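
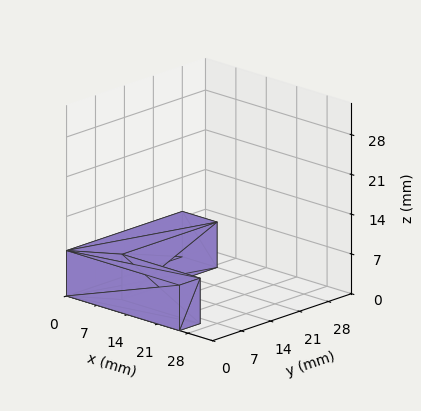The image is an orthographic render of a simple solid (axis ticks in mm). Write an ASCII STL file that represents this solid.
Reading the render: the shape is an L-shaped prism: outer 26 × 28 mm, arm thicknesses ≈ 5 mm (horizontal) and 8 mm (vertical), extruded 8 mm in z (dimensions read to the nearest mm from the axis ticks). For the STL, each face is triangulated and given an outward normal.

solid part
  facet normal 0.0000 0.0000 -1.0000
    outer loop
      vertex 26.00 5.00 0.00
      vertex 26.00 0.00 0.00
      vertex 0.00 0.00 0.00
    endloop
  endfacet
  facet normal 0.0000 0.0000 -1.0000
    outer loop
      vertex 8.00 5.00 0.00
      vertex 26.00 5.00 0.00
      vertex 0.00 0.00 0.00
    endloop
  endfacet
  facet normal 0.0000 0.0000 -1.0000
    outer loop
      vertex 8.00 28.00 0.00
      vertex 8.00 5.00 0.00
      vertex 0.00 0.00 0.00
    endloop
  endfacet
  facet normal 0.0000 0.0000 -1.0000
    outer loop
      vertex 0.00 28.00 0.00
      vertex 8.00 28.00 0.00
      vertex 0.00 0.00 0.00
    endloop
  endfacet
  facet normal 0.0000 0.0000 1.0000
    outer loop
      vertex 0.00 0.00 8.00
      vertex 26.00 0.00 8.00
      vertex 26.00 5.00 8.00
    endloop
  endfacet
  facet normal 0.0000 0.0000 1.0000
    outer loop
      vertex 0.00 0.00 8.00
      vertex 26.00 5.00 8.00
      vertex 8.00 5.00 8.00
    endloop
  endfacet
  facet normal 0.0000 0.0000 1.0000
    outer loop
      vertex 0.00 0.00 8.00
      vertex 8.00 5.00 8.00
      vertex 8.00 28.00 8.00
    endloop
  endfacet
  facet normal 0.0000 0.0000 1.0000
    outer loop
      vertex 0.00 0.00 8.00
      vertex 8.00 28.00 8.00
      vertex 0.00 28.00 8.00
    endloop
  endfacet
  facet normal 0.0000 -1.0000 0.0000
    outer loop
      vertex 0.00 0.00 0.00
      vertex 26.00 0.00 0.00
      vertex 26.00 0.00 8.00
    endloop
  endfacet
  facet normal 0.0000 -1.0000 0.0000
    outer loop
      vertex 0.00 0.00 0.00
      vertex 26.00 0.00 8.00
      vertex 0.00 0.00 8.00
    endloop
  endfacet
  facet normal 1.0000 0.0000 0.0000
    outer loop
      vertex 26.00 0.00 0.00
      vertex 26.00 5.00 0.00
      vertex 26.00 5.00 8.00
    endloop
  endfacet
  facet normal 1.0000 0.0000 0.0000
    outer loop
      vertex 26.00 0.00 0.00
      vertex 26.00 5.00 8.00
      vertex 26.00 0.00 8.00
    endloop
  endfacet
  facet normal 0.0000 1.0000 0.0000
    outer loop
      vertex 26.00 5.00 0.00
      vertex 8.00 5.00 0.00
      vertex 8.00 5.00 8.00
    endloop
  endfacet
  facet normal 0.0000 1.0000 0.0000
    outer loop
      vertex 26.00 5.00 0.00
      vertex 8.00 5.00 8.00
      vertex 26.00 5.00 8.00
    endloop
  endfacet
  facet normal 1.0000 0.0000 0.0000
    outer loop
      vertex 8.00 5.00 0.00
      vertex 8.00 28.00 0.00
      vertex 8.00 28.00 8.00
    endloop
  endfacet
  facet normal 1.0000 0.0000 0.0000
    outer loop
      vertex 8.00 5.00 0.00
      vertex 8.00 28.00 8.00
      vertex 8.00 5.00 8.00
    endloop
  endfacet
  facet normal 0.0000 1.0000 0.0000
    outer loop
      vertex 8.00 28.00 0.00
      vertex 0.00 28.00 0.00
      vertex 0.00 28.00 8.00
    endloop
  endfacet
  facet normal 0.0000 1.0000 0.0000
    outer loop
      vertex 8.00 28.00 0.00
      vertex 0.00 28.00 8.00
      vertex 8.00 28.00 8.00
    endloop
  endfacet
  facet normal -1.0000 0.0000 0.0000
    outer loop
      vertex 0.00 28.00 0.00
      vertex 0.00 0.00 0.00
      vertex 0.00 0.00 8.00
    endloop
  endfacet
  facet normal -1.0000 0.0000 0.0000
    outer loop
      vertex 0.00 28.00 0.00
      vertex 0.00 0.00 8.00
      vertex 0.00 28.00 8.00
    endloop
  endfacet
endsolid part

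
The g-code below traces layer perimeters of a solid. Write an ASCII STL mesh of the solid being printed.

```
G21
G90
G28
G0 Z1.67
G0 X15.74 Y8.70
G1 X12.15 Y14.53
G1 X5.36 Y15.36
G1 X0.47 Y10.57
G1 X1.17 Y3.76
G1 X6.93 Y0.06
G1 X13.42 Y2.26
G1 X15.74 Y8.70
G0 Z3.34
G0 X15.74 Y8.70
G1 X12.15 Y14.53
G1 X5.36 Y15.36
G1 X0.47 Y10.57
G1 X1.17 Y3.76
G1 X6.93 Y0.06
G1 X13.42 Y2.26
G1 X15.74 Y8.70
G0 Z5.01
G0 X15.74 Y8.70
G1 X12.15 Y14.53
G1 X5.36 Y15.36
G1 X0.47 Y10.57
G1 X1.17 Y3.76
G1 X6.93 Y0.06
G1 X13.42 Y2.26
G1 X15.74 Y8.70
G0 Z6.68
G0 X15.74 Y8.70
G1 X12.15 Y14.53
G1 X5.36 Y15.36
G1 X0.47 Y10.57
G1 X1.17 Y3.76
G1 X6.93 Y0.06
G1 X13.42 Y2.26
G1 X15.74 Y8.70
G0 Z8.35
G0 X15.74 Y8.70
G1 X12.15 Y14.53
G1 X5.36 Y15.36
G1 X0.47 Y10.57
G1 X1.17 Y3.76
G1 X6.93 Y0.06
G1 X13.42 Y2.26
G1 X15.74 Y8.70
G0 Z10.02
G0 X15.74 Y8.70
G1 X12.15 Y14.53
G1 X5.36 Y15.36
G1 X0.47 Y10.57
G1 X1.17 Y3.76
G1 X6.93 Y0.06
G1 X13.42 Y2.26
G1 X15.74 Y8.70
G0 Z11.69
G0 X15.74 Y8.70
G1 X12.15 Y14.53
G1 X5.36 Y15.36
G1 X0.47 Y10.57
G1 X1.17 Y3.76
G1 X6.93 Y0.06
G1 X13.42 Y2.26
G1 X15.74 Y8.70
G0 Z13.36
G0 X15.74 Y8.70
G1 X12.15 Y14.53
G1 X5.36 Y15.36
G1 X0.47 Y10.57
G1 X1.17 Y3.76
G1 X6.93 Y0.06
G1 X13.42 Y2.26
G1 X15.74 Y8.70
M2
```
solid part
  facet normal 0.0000 0.0000 -1.0000
    outer loop
      vertex 5.36 15.36 0.00
      vertex 12.15 14.53 0.00
      vertex 15.74 8.70 0.00
    endloop
  endfacet
  facet normal 0.0000 0.0000 -1.0000
    outer loop
      vertex 0.47 10.57 0.00
      vertex 5.36 15.36 0.00
      vertex 15.74 8.70 0.00
    endloop
  endfacet
  facet normal 0.0000 0.0000 -1.0000
    outer loop
      vertex 1.17 3.76 0.00
      vertex 0.47 10.57 0.00
      vertex 15.74 8.70 0.00
    endloop
  endfacet
  facet normal 0.0000 0.0000 -1.0000
    outer loop
      vertex 6.93 0.06 0.00
      vertex 1.17 3.76 0.00
      vertex 15.74 8.70 0.00
    endloop
  endfacet
  facet normal 0.0000 0.0000 -1.0000
    outer loop
      vertex 13.42 2.26 0.00
      vertex 6.93 0.06 0.00
      vertex 15.74 8.70 0.00
    endloop
  endfacet
  facet normal 0.0000 0.0000 1.0000
    outer loop
      vertex 15.74 8.70 13.36
      vertex 12.15 14.53 13.36
      vertex 5.36 15.36 13.36
    endloop
  endfacet
  facet normal 0.0000 0.0000 1.0000
    outer loop
      vertex 15.74 8.70 13.36
      vertex 5.36 15.36 13.36
      vertex 0.47 10.57 13.36
    endloop
  endfacet
  facet normal 0.0000 0.0000 1.0000
    outer loop
      vertex 15.74 8.70 13.36
      vertex 0.47 10.57 13.36
      vertex 1.17 3.76 13.36
    endloop
  endfacet
  facet normal 0.0000 0.0000 1.0000
    outer loop
      vertex 15.74 8.70 13.36
      vertex 1.17 3.76 13.36
      vertex 6.93 0.06 13.36
    endloop
  endfacet
  facet normal 0.0000 0.0000 1.0000
    outer loop
      vertex 15.74 8.70 13.36
      vertex 6.93 0.06 13.36
      vertex 13.42 2.26 13.36
    endloop
  endfacet
  facet normal 0.8515 0.5243 0.0000
    outer loop
      vertex 15.74 8.70 0.00
      vertex 12.15 14.53 0.00
      vertex 12.15 14.53 13.36
    endloop
  endfacet
  facet normal 0.8515 0.5243 0.0000
    outer loop
      vertex 15.74 8.70 0.00
      vertex 12.15 14.53 13.36
      vertex 15.74 8.70 13.36
    endloop
  endfacet
  facet normal 0.1213 0.9926 0.0000
    outer loop
      vertex 12.15 14.53 0.00
      vertex 5.36 15.36 0.00
      vertex 5.36 15.36 13.36
    endloop
  endfacet
  facet normal 0.1213 0.9926 0.0000
    outer loop
      vertex 12.15 14.53 0.00
      vertex 5.36 15.36 13.36
      vertex 12.15 14.53 13.36
    endloop
  endfacet
  facet normal -0.6998 0.7144 0.0000
    outer loop
      vertex 5.36 15.36 0.00
      vertex 0.47 10.57 0.00
      vertex 0.47 10.57 13.36
    endloop
  endfacet
  facet normal -0.6998 0.7144 0.0000
    outer loop
      vertex 5.36 15.36 0.00
      vertex 0.47 10.57 13.36
      vertex 5.36 15.36 13.36
    endloop
  endfacet
  facet normal -0.9948 -0.1023 0.0000
    outer loop
      vertex 0.47 10.57 0.00
      vertex 1.17 3.76 0.00
      vertex 1.17 3.76 13.36
    endloop
  endfacet
  facet normal -0.9948 -0.1023 0.0000
    outer loop
      vertex 0.47 10.57 0.00
      vertex 1.17 3.76 13.36
      vertex 0.47 10.57 13.36
    endloop
  endfacet
  facet normal -0.5405 -0.8414 0.0000
    outer loop
      vertex 1.17 3.76 0.00
      vertex 6.93 0.06 0.00
      vertex 6.93 0.06 13.36
    endloop
  endfacet
  facet normal -0.5405 -0.8414 0.0000
    outer loop
      vertex 1.17 3.76 0.00
      vertex 6.93 0.06 13.36
      vertex 1.17 3.76 13.36
    endloop
  endfacet
  facet normal 0.3210 -0.9471 0.0000
    outer loop
      vertex 6.93 0.06 0.00
      vertex 13.42 2.26 0.00
      vertex 13.42 2.26 13.36
    endloop
  endfacet
  facet normal 0.3210 -0.9471 0.0000
    outer loop
      vertex 6.93 0.06 0.00
      vertex 13.42 2.26 13.36
      vertex 6.93 0.06 13.36
    endloop
  endfacet
  facet normal 0.9408 -0.3389 0.0000
    outer loop
      vertex 13.42 2.26 0.00
      vertex 15.74 8.70 0.00
      vertex 15.74 8.70 13.36
    endloop
  endfacet
  facet normal 0.9408 -0.3389 0.0000
    outer loop
      vertex 13.42 2.26 0.00
      vertex 15.74 8.70 13.36
      vertex 13.42 2.26 13.36
    endloop
  endfacet
endsolid part

The G0 Z moves step by Δz≈1.67 mm. Every layer's G1 loop is the same polygon, so the solid is a straight extrusion of it from z=0 to z≈13.4. Closing with flat bottom and top caps and triangulating gives 24 facets — a regular 7-sided prism (a cylinder approximated with 7 flat sides), circumscribed radius ≈ 7.89 mm, height ≈ 13.4 mm.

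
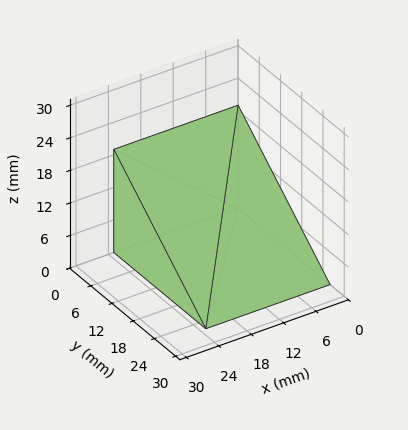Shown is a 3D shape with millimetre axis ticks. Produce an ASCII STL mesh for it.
Reading the render: the shape is a wedge (ramp): 23 × 26 mm base, rising to 19 mm along the y=0 edge and sloping linearly to z=0 at y=26 (dimensions read to the nearest mm from the axis ticks). For the STL, each face is triangulated and given an outward normal.

solid part
  facet normal 0.0000 0.0000 -1.0000
    outer loop
      vertex 23.00 26.00 0.00
      vertex 23.00 0.00 0.00
      vertex 0.00 0.00 0.00
    endloop
  endfacet
  facet normal 0.0000 0.0000 -1.0000
    outer loop
      vertex 0.00 26.00 0.00
      vertex 23.00 26.00 0.00
      vertex 0.00 0.00 0.00
    endloop
  endfacet
  facet normal 0.0000 -1.0000 0.0000
    outer loop
      vertex 0.00 0.00 0.00
      vertex 23.00 0.00 0.00
      vertex 23.00 0.00 19.00
    endloop
  endfacet
  facet normal 0.0000 -1.0000 0.0000
    outer loop
      vertex 0.00 0.00 0.00
      vertex 23.00 0.00 19.00
      vertex 0.00 0.00 19.00
    endloop
  endfacet
  facet normal 0.0000 0.5900 0.8074
    outer loop
      vertex 0.00 0.00 19.00
      vertex 23.00 0.00 19.00
      vertex 23.00 26.00 0.00
    endloop
  endfacet
  facet normal 0.0000 0.5900 0.8074
    outer loop
      vertex 0.00 0.00 19.00
      vertex 23.00 26.00 0.00
      vertex 0.00 26.00 0.00
    endloop
  endfacet
  facet normal -1.0000 0.0000 0.0000
    outer loop
      vertex 0.00 0.00 19.00
      vertex 0.00 26.00 0.00
      vertex 0.00 0.00 0.00
    endloop
  endfacet
  facet normal 1.0000 0.0000 0.0000
    outer loop
      vertex 23.00 0.00 0.00
      vertex 23.00 26.00 0.00
      vertex 23.00 0.00 19.00
    endloop
  endfacet
endsolid part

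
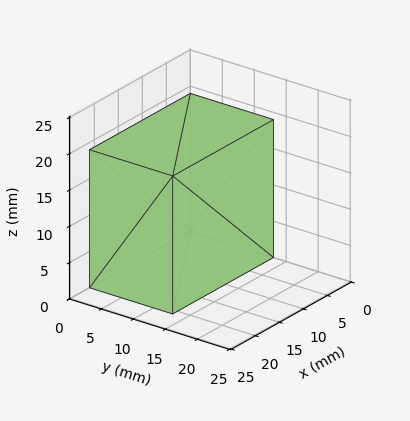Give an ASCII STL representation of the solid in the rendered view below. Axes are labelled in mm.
Reading the render: the shape is a rectangular box, roughly 21 × 13 mm footprint and 19 mm tall (dimensions read to the nearest mm from the axis ticks). For the STL, each face is triangulated and given an outward normal.

solid part
  facet normal 0.0000 0.0000 -1.0000
    outer loop
      vertex 21.000 13.000 0.000
      vertex 21.000 0.000 0.000
      vertex 0.000 0.000 0.000
    endloop
  endfacet
  facet normal 0.0000 0.0000 -1.0000
    outer loop
      vertex 0.000 13.000 0.000
      vertex 21.000 13.000 0.000
      vertex 0.000 0.000 0.000
    endloop
  endfacet
  facet normal 0.0000 0.0000 1.0000
    outer loop
      vertex 0.000 0.000 19.000
      vertex 21.000 0.000 19.000
      vertex 21.000 13.000 19.000
    endloop
  endfacet
  facet normal 0.0000 0.0000 1.0000
    outer loop
      vertex 0.000 0.000 19.000
      vertex 21.000 13.000 19.000
      vertex 0.000 13.000 19.000
    endloop
  endfacet
  facet normal 0.0000 -1.0000 0.0000
    outer loop
      vertex 0.000 0.000 0.000
      vertex 21.000 0.000 0.000
      vertex 21.000 0.000 19.000
    endloop
  endfacet
  facet normal 0.0000 -1.0000 0.0000
    outer loop
      vertex 0.000 0.000 0.000
      vertex 21.000 0.000 19.000
      vertex 0.000 0.000 19.000
    endloop
  endfacet
  facet normal 0.0000 1.0000 0.0000
    outer loop
      vertex 21.000 13.000 19.000
      vertex 21.000 13.000 0.000
      vertex 0.000 13.000 0.000
    endloop
  endfacet
  facet normal 0.0000 1.0000 0.0000
    outer loop
      vertex 0.000 13.000 19.000
      vertex 21.000 13.000 19.000
      vertex 0.000 13.000 0.000
    endloop
  endfacet
  facet normal -1.0000 0.0000 0.0000
    outer loop
      vertex 0.000 13.000 19.000
      vertex 0.000 13.000 0.000
      vertex 0.000 0.000 0.000
    endloop
  endfacet
  facet normal -1.0000 0.0000 0.0000
    outer loop
      vertex 0.000 0.000 19.000
      vertex 0.000 13.000 19.000
      vertex 0.000 0.000 0.000
    endloop
  endfacet
  facet normal 1.0000 0.0000 0.0000
    outer loop
      vertex 21.000 0.000 0.000
      vertex 21.000 13.000 0.000
      vertex 21.000 13.000 19.000
    endloop
  endfacet
  facet normal 1.0000 0.0000 0.0000
    outer loop
      vertex 21.000 0.000 0.000
      vertex 21.000 13.000 19.000
      vertex 21.000 0.000 19.000
    endloop
  endfacet
endsolid part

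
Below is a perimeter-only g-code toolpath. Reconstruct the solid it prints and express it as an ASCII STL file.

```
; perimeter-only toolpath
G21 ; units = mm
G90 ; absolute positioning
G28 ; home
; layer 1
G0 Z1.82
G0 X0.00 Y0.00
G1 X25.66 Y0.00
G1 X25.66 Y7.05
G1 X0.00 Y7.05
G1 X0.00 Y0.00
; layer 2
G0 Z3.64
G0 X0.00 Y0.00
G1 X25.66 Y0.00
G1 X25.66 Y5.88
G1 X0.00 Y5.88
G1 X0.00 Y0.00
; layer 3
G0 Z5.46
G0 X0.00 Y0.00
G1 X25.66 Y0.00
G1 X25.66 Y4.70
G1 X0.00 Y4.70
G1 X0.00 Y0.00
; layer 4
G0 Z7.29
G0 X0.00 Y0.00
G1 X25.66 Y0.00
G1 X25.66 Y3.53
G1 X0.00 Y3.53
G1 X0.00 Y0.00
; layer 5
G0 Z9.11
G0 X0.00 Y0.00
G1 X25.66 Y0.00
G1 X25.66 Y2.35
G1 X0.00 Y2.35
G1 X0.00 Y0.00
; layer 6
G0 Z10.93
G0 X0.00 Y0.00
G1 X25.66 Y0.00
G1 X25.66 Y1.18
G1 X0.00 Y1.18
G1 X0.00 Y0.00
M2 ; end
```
solid part
  facet normal 0.0000 0.0000 -1.0000
    outer loop
      vertex 25.66 8.23 0.00
      vertex 25.66 0.00 0.00
      vertex 0.00 0.00 0.00
    endloop
  endfacet
  facet normal 0.0000 0.0000 -1.0000
    outer loop
      vertex 0.00 8.23 0.00
      vertex 25.66 8.23 0.00
      vertex 0.00 0.00 0.00
    endloop
  endfacet
  facet normal 0.0000 -1.0000 0.0000
    outer loop
      vertex 0.00 0.00 0.00
      vertex 25.66 0.00 0.00
      vertex 25.66 0.00 12.75
    endloop
  endfacet
  facet normal 0.0000 -1.0000 0.0000
    outer loop
      vertex 0.00 0.00 0.00
      vertex 25.66 0.00 12.75
      vertex 0.00 0.00 12.75
    endloop
  endfacet
  facet normal 0.0000 0.8402 0.5423
    outer loop
      vertex 0.00 0.00 12.75
      vertex 25.66 0.00 12.75
      vertex 25.66 8.23 0.00
    endloop
  endfacet
  facet normal 0.0000 0.8402 0.5423
    outer loop
      vertex 0.00 0.00 12.75
      vertex 25.66 8.23 0.00
      vertex 0.00 8.23 0.00
    endloop
  endfacet
  facet normal -1.0000 0.0000 0.0000
    outer loop
      vertex 0.00 0.00 12.75
      vertex 0.00 8.23 0.00
      vertex 0.00 0.00 0.00
    endloop
  endfacet
  facet normal 1.0000 0.0000 0.0000
    outer loop
      vertex 25.66 0.00 0.00
      vertex 25.66 8.23 0.00
      vertex 25.66 0.00 12.75
    endloop
  endfacet
endsolid part

The G0 Z moves step by Δz≈1.82 mm. The G1 loops shrink linearly with z, so the solid tapers from its base footprint up to z≈12.8. Closing with a flat bottom cap and the tapered top and triangulating gives 8 facets — a wedge (ramp): 25.7 × 8.23 mm base, rising to 12.8 mm along the y=0 edge and sloping linearly to z=0 at y=8.23.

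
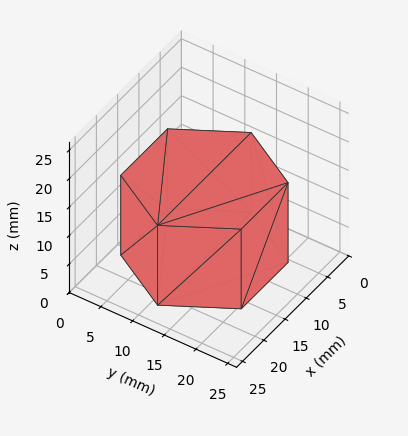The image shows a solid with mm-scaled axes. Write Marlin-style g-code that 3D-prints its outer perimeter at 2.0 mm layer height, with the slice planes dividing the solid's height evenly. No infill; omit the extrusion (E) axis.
Reading the render: the shape is a regular 6-sided prism (a cylinder approximated with 6 flat sides), circumscribed radius ≈ 11 mm, height ≈ 14 mm (dimensions read to the nearest mm from the axis ticks). For the g-code, the solid's height is divided into equal slices at the stated Δz and each level perimeter traced with G1 moves after a G0 lift.

; perimeter-only toolpath
G21 ; units = mm
G90 ; absolute positioning
G28 ; home
; layer 1
G0 Z2.0
G0 X22.0 Y11.0
G1 X16.5 Y20.5
G1 X5.5 Y20.5
G1 X0.0 Y11.0
G1 X5.5 Y1.5
G1 X16.5 Y1.5
G1 X22.0 Y11.0
; layer 2
G0 Z4.0
G0 X22.0 Y11.0
G1 X16.5 Y20.5
G1 X5.5 Y20.5
G1 X0.0 Y11.0
G1 X5.5 Y1.5
G1 X16.5 Y1.5
G1 X22.0 Y11.0
; layer 3
G0 Z6.0
G0 X22.0 Y11.0
G1 X16.5 Y20.5
G1 X5.5 Y20.5
G1 X0.0 Y11.0
G1 X5.5 Y1.5
G1 X16.5 Y1.5
G1 X22.0 Y11.0
; layer 4
G0 Z8.0
G0 X22.0 Y11.0
G1 X16.5 Y20.5
G1 X5.5 Y20.5
G1 X0.0 Y11.0
G1 X5.5 Y1.5
G1 X16.5 Y1.5
G1 X22.0 Y11.0
; layer 5
G0 Z10.0
G0 X22.0 Y11.0
G1 X16.5 Y20.5
G1 X5.5 Y20.5
G1 X0.0 Y11.0
G1 X5.5 Y1.5
G1 X16.5 Y1.5
G1 X22.0 Y11.0
; layer 6
G0 Z12.0
G0 X22.0 Y11.0
G1 X16.5 Y20.5
G1 X5.5 Y20.5
G1 X0.0 Y11.0
G1 X5.5 Y1.5
G1 X16.5 Y1.5
G1 X22.0 Y11.0
; layer 7
G0 Z14.0
G0 X22.0 Y11.0
G1 X16.5 Y20.5
G1 X5.5 Y20.5
G1 X0.0 Y11.0
G1 X5.5 Y1.5
G1 X16.5 Y1.5
G1 X22.0 Y11.0
M2 ; end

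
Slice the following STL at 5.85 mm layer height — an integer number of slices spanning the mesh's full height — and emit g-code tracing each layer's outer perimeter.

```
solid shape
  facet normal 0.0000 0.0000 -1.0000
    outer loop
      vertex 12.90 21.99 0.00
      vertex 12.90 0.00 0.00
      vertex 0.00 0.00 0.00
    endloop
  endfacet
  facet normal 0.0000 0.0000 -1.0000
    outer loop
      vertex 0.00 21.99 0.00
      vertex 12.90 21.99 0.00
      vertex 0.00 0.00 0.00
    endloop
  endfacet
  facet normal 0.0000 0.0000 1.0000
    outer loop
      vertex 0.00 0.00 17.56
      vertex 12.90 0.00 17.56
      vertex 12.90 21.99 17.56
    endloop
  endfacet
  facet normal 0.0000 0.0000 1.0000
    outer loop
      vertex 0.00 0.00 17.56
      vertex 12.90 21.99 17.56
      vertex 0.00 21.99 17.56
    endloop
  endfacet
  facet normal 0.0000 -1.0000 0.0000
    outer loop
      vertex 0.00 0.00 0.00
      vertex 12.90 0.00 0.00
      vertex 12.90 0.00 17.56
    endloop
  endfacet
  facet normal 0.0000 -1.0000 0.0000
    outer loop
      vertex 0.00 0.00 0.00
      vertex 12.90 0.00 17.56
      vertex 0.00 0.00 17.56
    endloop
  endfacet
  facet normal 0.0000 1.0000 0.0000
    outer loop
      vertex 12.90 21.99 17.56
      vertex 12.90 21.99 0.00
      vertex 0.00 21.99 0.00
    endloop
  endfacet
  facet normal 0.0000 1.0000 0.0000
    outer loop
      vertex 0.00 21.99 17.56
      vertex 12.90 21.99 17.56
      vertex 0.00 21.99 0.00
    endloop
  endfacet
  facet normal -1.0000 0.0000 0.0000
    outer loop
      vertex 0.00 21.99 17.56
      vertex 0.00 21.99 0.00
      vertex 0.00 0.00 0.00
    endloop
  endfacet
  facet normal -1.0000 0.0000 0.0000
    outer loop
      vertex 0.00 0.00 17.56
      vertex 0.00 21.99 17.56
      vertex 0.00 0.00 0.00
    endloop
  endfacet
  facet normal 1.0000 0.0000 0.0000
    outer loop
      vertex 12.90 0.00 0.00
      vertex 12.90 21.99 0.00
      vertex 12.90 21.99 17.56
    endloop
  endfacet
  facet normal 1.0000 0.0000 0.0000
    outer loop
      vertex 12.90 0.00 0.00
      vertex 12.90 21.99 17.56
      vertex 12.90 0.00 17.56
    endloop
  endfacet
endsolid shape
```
; perimeter-only toolpath
G21 ; units = mm
G90 ; absolute positioning
G28 ; home
; layer 1
G0 Z5.85
G0 X0.00 Y0.00
G1 X12.90 Y0.00
G1 X12.90 Y21.99
G1 X0.00 Y21.99
G1 X0.00 Y0.00
; layer 2
G0 Z11.71
G0 X0.00 Y0.00
G1 X12.90 Y0.00
G1 X12.90 Y21.99
G1 X0.00 Y21.99
G1 X0.00 Y0.00
; layer 3
G0 Z17.56
G0 X0.00 Y0.00
G1 X12.90 Y0.00
G1 X12.90 Y21.99
G1 X0.00 Y21.99
G1 X0.00 Y0.00
M2 ; end

The solid is a rectangular box, roughly 12.9 × 22 mm footprint and 17.6 mm tall. Slicing at Δz = 5.85 mm — 3 equal slices spanning the solid's height, so layer i sits at z = i·h/3 — gives 3 non-empty perimeters. Each is a 4-segment closed polygon; G0 lifts to the layer z and rapids to the start vertex, then G1 traces the edges.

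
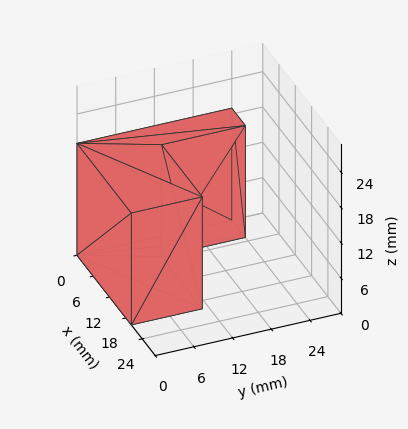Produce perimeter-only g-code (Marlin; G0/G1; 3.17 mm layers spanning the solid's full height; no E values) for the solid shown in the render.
Reading the render: the shape is an L-shaped prism: outer 20 × 24 mm, arm thicknesses ≈ 11 mm (horizontal) and 5 mm (vertical), extruded 19 mm in z (dimensions read to the nearest mm from the axis ticks). For the g-code, the solid's height is divided into equal slices at the stated Δz and each level perimeter traced with G1 moves after a G0 lift.

; perimeter-only toolpath
G21 ; units = mm
G90 ; absolute positioning
G28 ; home
; layer 1
G0 Z3.17
G0 X0.00 Y0.00
G1 X20.00 Y0.00
G1 X20.00 Y11.00
G1 X5.00 Y11.00
G1 X5.00 Y24.00
G1 X0.00 Y24.00
G1 X0.00 Y0.00
; layer 2
G0 Z6.33
G0 X0.00 Y0.00
G1 X20.00 Y0.00
G1 X20.00 Y11.00
G1 X5.00 Y11.00
G1 X5.00 Y24.00
G1 X0.00 Y24.00
G1 X0.00 Y0.00
; layer 3
G0 Z9.50
G0 X0.00 Y0.00
G1 X20.00 Y0.00
G1 X20.00 Y11.00
G1 X5.00 Y11.00
G1 X5.00 Y24.00
G1 X0.00 Y24.00
G1 X0.00 Y0.00
; layer 4
G0 Z12.67
G0 X0.00 Y0.00
G1 X20.00 Y0.00
G1 X20.00 Y11.00
G1 X5.00 Y11.00
G1 X5.00 Y24.00
G1 X0.00 Y24.00
G1 X0.00 Y0.00
; layer 5
G0 Z15.83
G0 X0.00 Y0.00
G1 X20.00 Y0.00
G1 X20.00 Y11.00
G1 X5.00 Y11.00
G1 X5.00 Y24.00
G1 X0.00 Y24.00
G1 X0.00 Y0.00
; layer 6
G0 Z19.00
G0 X0.00 Y0.00
G1 X20.00 Y0.00
G1 X20.00 Y11.00
G1 X5.00 Y11.00
G1 X5.00 Y24.00
G1 X0.00 Y24.00
G1 X0.00 Y0.00
M2 ; end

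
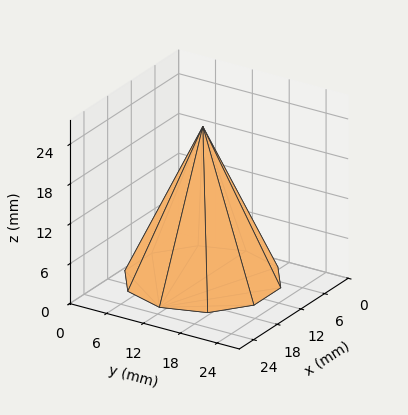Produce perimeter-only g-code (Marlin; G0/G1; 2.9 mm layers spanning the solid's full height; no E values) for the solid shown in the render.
Reading the render: the shape is a regular 10-sided pyramid, base circumscribed radius ≈ 11 mm, apex at z ≈ 23 mm (dimensions read to the nearest mm from the axis ticks). For the g-code, the solid's height is divided into equal slices at the stated Δz and each level perimeter traced with G1 moves after a G0 lift.

; perimeter-only toolpath
G21 ; units = mm
G90 ; absolute positioning
G28 ; home
; layer 1
G0 Z2.9
G0 X20.6 Y11.0
G1 X18.8 Y16.7
G1 X14.0 Y20.2
G1 X8.0 Y20.2
G1 X3.2 Y16.7
G1 X1.4 Y11.0
G1 X3.2 Y5.3
G1 X8.0 Y1.8
G1 X14.0 Y1.8
G1 X18.8 Y5.3
G1 X20.6 Y11.0
; layer 2
G0 Z5.8
G0 X19.2 Y11.0
G1 X17.7 Y15.9
G1 X13.6 Y18.9
G1 X8.4 Y18.9
G1 X4.3 Y15.9
G1 X2.8 Y11.0
G1 X4.3 Y6.1
G1 X8.4 Y3.1
G1 X13.6 Y3.1
G1 X17.7 Y6.1
G1 X19.2 Y11.0
; layer 3
G0 Z8.6
G0 X17.9 Y11.0
G1 X16.6 Y15.1
G1 X13.1 Y17.6
G1 X8.9 Y17.6
G1 X5.4 Y15.1
G1 X4.1 Y11.0
G1 X5.4 Y6.9
G1 X8.9 Y4.4
G1 X13.1 Y4.4
G1 X16.6 Y6.9
G1 X17.9 Y11.0
; layer 4
G0 Z11.5
G0 X16.5 Y11.0
G1 X15.4 Y14.2
G1 X12.7 Y16.2
G1 X9.3 Y16.2
G1 X6.5 Y14.2
G1 X5.5 Y11.0
G1 X6.5 Y7.8
G1 X9.3 Y5.8
G1 X12.7 Y5.8
G1 X15.4 Y7.8
G1 X16.5 Y11.0
; layer 5
G0 Z14.4
G0 X15.1 Y11.0
G1 X14.3 Y13.4
G1 X12.3 Y14.9
G1 X9.7 Y14.9
G1 X7.7 Y13.4
G1 X6.9 Y11.0
G1 X7.7 Y8.6
G1 X9.7 Y7.1
G1 X12.3 Y7.1
G1 X14.3 Y8.6
G1 X15.1 Y11.0
; layer 6
G0 Z17.2
G0 X13.8 Y11.0
G1 X13.2 Y12.6
G1 X11.8 Y13.6
G1 X10.2 Y13.6
G1 X8.8 Y12.6
G1 X8.2 Y11.0
G1 X8.8 Y9.4
G1 X10.2 Y8.4
G1 X11.8 Y8.4
G1 X13.2 Y9.4
G1 X13.8 Y11.0
; layer 7
G0 Z20.1
G0 X12.4 Y11.0
G1 X12.1 Y11.8
G1 X11.4 Y12.3
G1 X10.6 Y12.3
G1 X9.9 Y11.8
G1 X9.6 Y11.0
G1 X9.9 Y10.2
G1 X10.6 Y9.7
G1 X11.4 Y9.7
G1 X12.1 Y10.2
G1 X12.4 Y11.0
M2 ; end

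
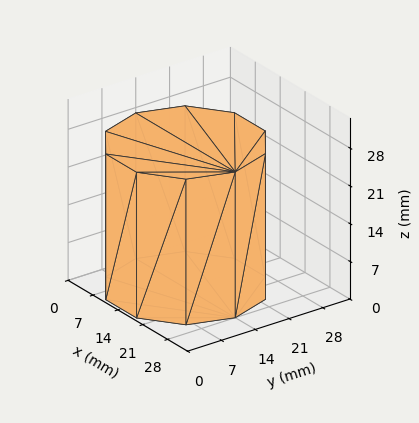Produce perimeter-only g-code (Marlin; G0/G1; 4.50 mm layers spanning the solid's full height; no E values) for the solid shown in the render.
Reading the render: the shape is a regular 10-sided prism (a cylinder approximated with 10 flat sides), circumscribed radius ≈ 14 mm, height ≈ 27 mm (dimensions read to the nearest mm from the axis ticks). For the g-code, the solid's height is divided into equal slices at the stated Δz and each level perimeter traced with G1 moves after a G0 lift.

; perimeter-only toolpath
G21 ; units = mm
G90 ; absolute positioning
G28 ; home
; layer 1
G0 Z4.50
G0 X28.00 Y14.00
G1 X25.33 Y22.23
G1 X18.33 Y27.31
G1 X9.67 Y27.31
G1 X2.67 Y22.23
G1 X0.00 Y14.00
G1 X2.67 Y5.77
G1 X9.67 Y0.69
G1 X18.33 Y0.69
G1 X25.33 Y5.77
G1 X28.00 Y14.00
; layer 2
G0 Z9.00
G0 X28.00 Y14.00
G1 X25.33 Y22.23
G1 X18.33 Y27.31
G1 X9.67 Y27.31
G1 X2.67 Y22.23
G1 X0.00 Y14.00
G1 X2.67 Y5.77
G1 X9.67 Y0.69
G1 X18.33 Y0.69
G1 X25.33 Y5.77
G1 X28.00 Y14.00
; layer 3
G0 Z13.50
G0 X28.00 Y14.00
G1 X25.33 Y22.23
G1 X18.33 Y27.31
G1 X9.67 Y27.31
G1 X2.67 Y22.23
G1 X0.00 Y14.00
G1 X2.67 Y5.77
G1 X9.67 Y0.69
G1 X18.33 Y0.69
G1 X25.33 Y5.77
G1 X28.00 Y14.00
; layer 4
G0 Z18.00
G0 X28.00 Y14.00
G1 X25.33 Y22.23
G1 X18.33 Y27.31
G1 X9.67 Y27.31
G1 X2.67 Y22.23
G1 X0.00 Y14.00
G1 X2.67 Y5.77
G1 X9.67 Y0.69
G1 X18.33 Y0.69
G1 X25.33 Y5.77
G1 X28.00 Y14.00
; layer 5
G0 Z22.50
G0 X28.00 Y14.00
G1 X25.33 Y22.23
G1 X18.33 Y27.31
G1 X9.67 Y27.31
G1 X2.67 Y22.23
G1 X0.00 Y14.00
G1 X2.67 Y5.77
G1 X9.67 Y0.69
G1 X18.33 Y0.69
G1 X25.33 Y5.77
G1 X28.00 Y14.00
; layer 6
G0 Z27.00
G0 X28.00 Y14.00
G1 X25.33 Y22.23
G1 X18.33 Y27.31
G1 X9.67 Y27.31
G1 X2.67 Y22.23
G1 X0.00 Y14.00
G1 X2.67 Y5.77
G1 X9.67 Y0.69
G1 X18.33 Y0.69
G1 X25.33 Y5.77
G1 X28.00 Y14.00
M2 ; end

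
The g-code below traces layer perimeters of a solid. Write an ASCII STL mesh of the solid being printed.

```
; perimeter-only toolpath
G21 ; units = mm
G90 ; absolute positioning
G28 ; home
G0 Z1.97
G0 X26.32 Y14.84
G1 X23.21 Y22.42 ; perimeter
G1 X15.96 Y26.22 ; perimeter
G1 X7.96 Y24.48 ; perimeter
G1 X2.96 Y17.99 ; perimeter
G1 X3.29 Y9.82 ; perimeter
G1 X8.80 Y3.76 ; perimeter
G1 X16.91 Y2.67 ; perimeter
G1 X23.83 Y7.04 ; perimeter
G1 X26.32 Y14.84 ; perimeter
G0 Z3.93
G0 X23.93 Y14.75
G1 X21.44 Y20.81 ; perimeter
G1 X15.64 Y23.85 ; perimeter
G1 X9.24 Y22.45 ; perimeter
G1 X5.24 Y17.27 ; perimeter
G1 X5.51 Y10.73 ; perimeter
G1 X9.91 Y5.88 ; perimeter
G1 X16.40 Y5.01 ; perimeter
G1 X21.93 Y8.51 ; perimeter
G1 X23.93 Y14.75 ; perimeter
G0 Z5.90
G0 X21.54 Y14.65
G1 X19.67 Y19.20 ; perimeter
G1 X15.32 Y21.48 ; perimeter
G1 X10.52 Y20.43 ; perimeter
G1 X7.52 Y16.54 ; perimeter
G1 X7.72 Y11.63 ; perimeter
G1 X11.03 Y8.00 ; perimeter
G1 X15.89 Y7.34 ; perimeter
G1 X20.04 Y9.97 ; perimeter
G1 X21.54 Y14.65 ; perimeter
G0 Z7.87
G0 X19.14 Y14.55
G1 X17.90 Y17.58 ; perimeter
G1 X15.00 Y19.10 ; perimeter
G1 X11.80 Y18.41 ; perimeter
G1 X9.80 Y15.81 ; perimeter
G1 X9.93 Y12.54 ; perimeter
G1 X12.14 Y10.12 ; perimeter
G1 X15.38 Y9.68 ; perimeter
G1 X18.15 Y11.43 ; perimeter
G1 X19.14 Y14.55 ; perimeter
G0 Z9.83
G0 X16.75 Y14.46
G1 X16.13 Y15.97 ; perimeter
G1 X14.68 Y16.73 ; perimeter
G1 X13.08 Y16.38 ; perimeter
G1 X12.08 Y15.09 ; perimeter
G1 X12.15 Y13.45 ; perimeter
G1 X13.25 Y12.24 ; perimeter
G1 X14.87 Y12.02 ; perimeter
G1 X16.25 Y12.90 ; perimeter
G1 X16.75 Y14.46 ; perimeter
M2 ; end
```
solid part
  facet normal 0.0000 0.0000 -1.0000
    outer loop
      vertex 16.28 28.59 0.00
      vertex 24.98 24.03 0.00
      vertex 28.71 14.94 0.00
    endloop
  endfacet
  facet normal 0.0000 0.0000 -1.0000
    outer loop
      vertex 6.68 26.50 0.00
      vertex 16.28 28.59 0.00
      vertex 28.71 14.94 0.00
    endloop
  endfacet
  facet normal 0.0000 0.0000 -1.0000
    outer loop
      vertex 0.68 18.72 0.00
      vertex 6.68 26.50 0.00
      vertex 28.71 14.94 0.00
    endloop
  endfacet
  facet normal 0.0000 0.0000 -1.0000
    outer loop
      vertex 1.08 8.91 0.00
      vertex 0.68 18.72 0.00
      vertex 28.71 14.94 0.00
    endloop
  endfacet
  facet normal 0.0000 0.0000 -1.0000
    outer loop
      vertex 7.69 1.64 0.00
      vertex 1.08 8.91 0.00
      vertex 28.71 14.94 0.00
    endloop
  endfacet
  facet normal 0.0000 0.0000 -1.0000
    outer loop
      vertex 17.42 0.33 0.00
      vertex 7.69 1.64 0.00
      vertex 28.71 14.94 0.00
    endloop
  endfacet
  facet normal 0.0000 0.0000 -1.0000
    outer loop
      vertex 25.72 5.58 0.00
      vertex 17.42 0.33 0.00
      vertex 28.71 14.94 0.00
    endloop
  endfacet
  facet normal 0.6089 0.2499 0.7528
    outer loop
      vertex 28.71 14.94 0.00
      vertex 24.98 24.03 0.00
      vertex 14.36 14.36 11.80
    endloop
  endfacet
  facet normal 0.3056 0.5830 0.7528
    outer loop
      vertex 24.98 24.03 0.00
      vertex 16.28 28.59 0.00
      vertex 14.36 14.36 11.80
    endloop
  endfacet
  facet normal -0.1400 0.6432 0.7528
    outer loop
      vertex 16.28 28.59 0.00
      vertex 6.68 26.50 0.00
      vertex 14.36 14.36 11.80
    endloop
  endfacet
  facet normal -0.5212 0.4020 0.7528
    outer loop
      vertex 6.68 26.50 0.00
      vertex 0.68 18.72 0.00
      vertex 14.36 14.36 11.80
    endloop
  endfacet
  facet normal -0.6578 -0.0268 0.7527
    outer loop
      vertex 0.68 18.72 0.00
      vertex 1.08 8.91 0.00
      vertex 14.36 14.36 11.80
    endloop
  endfacet
  facet normal -0.4871 -0.4429 0.7527
    outer loop
      vertex 1.08 8.91 0.00
      vertex 7.69 1.64 0.00
      vertex 14.36 14.36 11.80
    endloop
  endfacet
  facet normal -0.0878 -0.6523 0.7528
    outer loop
      vertex 7.69 1.64 0.00
      vertex 17.42 0.33 0.00
      vertex 14.36 14.36 11.80
    endloop
  endfacet
  facet normal 0.3519 -0.5564 0.7528
    outer loop
      vertex 17.42 0.33 0.00
      vertex 25.72 5.58 0.00
      vertex 14.36 14.36 11.80
    endloop
  endfacet
  facet normal 0.6271 -0.2003 0.7528
    outer loop
      vertex 25.72 5.58 0.00
      vertex 28.71 14.94 0.00
      vertex 14.36 14.36 11.80
    endloop
  endfacet
endsolid part

The G0 Z moves step by Δz≈1.97 mm. The G1 loops shrink linearly with z, so the solid tapers from its base footprint up to z≈11.8. Closing with a flat bottom cap and the tapered top and triangulating gives 16 facets — a regular 9-sided pyramid, base circumscribed radius ≈ 14.4 mm, apex at z ≈ 11.8 mm.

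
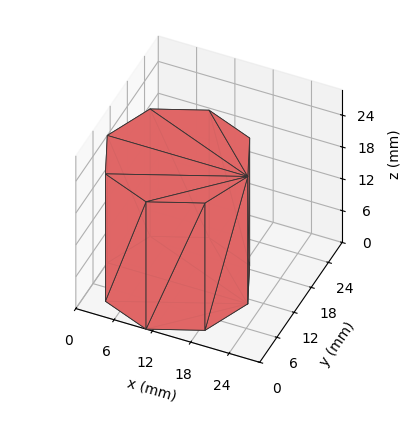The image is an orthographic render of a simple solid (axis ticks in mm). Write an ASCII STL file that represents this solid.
Reading the render: the shape is a regular 8-sided prism (a cylinder approximated with 8 flat sides), circumscribed radius ≈ 11 mm, height ≈ 24 mm (dimensions read to the nearest mm from the axis ticks). For the STL, each face is triangulated and given an outward normal.

solid part
  facet normal 0.0000 0.0000 -1.0000
    outer loop
      vertex 11.0 22.0 0.0
      vertex 18.8 18.8 0.0
      vertex 22.0 11.0 0.0
    endloop
  endfacet
  facet normal 0.0000 0.0000 -1.0000
    outer loop
      vertex 3.2 18.8 0.0
      vertex 11.0 22.0 0.0
      vertex 22.0 11.0 0.0
    endloop
  endfacet
  facet normal 0.0000 0.0000 -1.0000
    outer loop
      vertex 0.0 11.0 0.0
      vertex 3.2 18.8 0.0
      vertex 22.0 11.0 0.0
    endloop
  endfacet
  facet normal 0.0000 0.0000 -1.0000
    outer loop
      vertex 3.2 3.2 0.0
      vertex 0.0 11.0 0.0
      vertex 22.0 11.0 0.0
    endloop
  endfacet
  facet normal 0.0000 0.0000 -1.0000
    outer loop
      vertex 11.0 0.0 0.0
      vertex 3.2 3.2 0.0
      vertex 22.0 11.0 0.0
    endloop
  endfacet
  facet normal 0.0000 0.0000 -1.0000
    outer loop
      vertex 18.8 3.2 0.0
      vertex 11.0 0.0 0.0
      vertex 22.0 11.0 0.0
    endloop
  endfacet
  facet normal 0.0000 0.0000 1.0000
    outer loop
      vertex 22.0 11.0 24.0
      vertex 18.8 18.8 24.0
      vertex 11.0 22.0 24.0
    endloop
  endfacet
  facet normal 0.0000 0.0000 1.0000
    outer loop
      vertex 22.0 11.0 24.0
      vertex 11.0 22.0 24.0
      vertex 3.2 18.8 24.0
    endloop
  endfacet
  facet normal 0.0000 0.0000 1.0000
    outer loop
      vertex 22.0 11.0 24.0
      vertex 3.2 18.8 24.0
      vertex 0.0 11.0 24.0
    endloop
  endfacet
  facet normal 0.0000 0.0000 1.0000
    outer loop
      vertex 22.0 11.0 24.0
      vertex 0.0 11.0 24.0
      vertex 3.2 3.2 24.0
    endloop
  endfacet
  facet normal 0.0000 0.0000 1.0000
    outer loop
      vertex 22.0 11.0 24.0
      vertex 3.2 3.2 24.0
      vertex 11.0 0.0 24.0
    endloop
  endfacet
  facet normal 0.0000 0.0000 1.0000
    outer loop
      vertex 22.0 11.0 24.0
      vertex 11.0 0.0 24.0
      vertex 18.8 3.2 24.0
    endloop
  endfacet
  facet normal 0.9252 0.3796 0.0000
    outer loop
      vertex 22.0 11.0 0.0
      vertex 18.8 18.8 0.0
      vertex 18.8 18.8 24.0
    endloop
  endfacet
  facet normal 0.9252 0.3796 0.0000
    outer loop
      vertex 22.0 11.0 0.0
      vertex 18.8 18.8 24.0
      vertex 22.0 11.0 24.0
    endloop
  endfacet
  facet normal 0.3796 0.9252 0.0000
    outer loop
      vertex 18.8 18.8 0.0
      vertex 11.0 22.0 0.0
      vertex 11.0 22.0 24.0
    endloop
  endfacet
  facet normal 0.3796 0.9252 0.0000
    outer loop
      vertex 18.8 18.8 0.0
      vertex 11.0 22.0 24.0
      vertex 18.8 18.8 24.0
    endloop
  endfacet
  facet normal -0.3796 0.9252 0.0000
    outer loop
      vertex 11.0 22.0 0.0
      vertex 3.2 18.8 0.0
      vertex 3.2 18.8 24.0
    endloop
  endfacet
  facet normal -0.3796 0.9252 0.0000
    outer loop
      vertex 11.0 22.0 0.0
      vertex 3.2 18.8 24.0
      vertex 11.0 22.0 24.0
    endloop
  endfacet
  facet normal -0.9252 0.3796 0.0000
    outer loop
      vertex 3.2 18.8 0.0
      vertex 0.0 11.0 0.0
      vertex 0.0 11.0 24.0
    endloop
  endfacet
  facet normal -0.9252 0.3796 0.0000
    outer loop
      vertex 3.2 18.8 0.0
      vertex 0.0 11.0 24.0
      vertex 3.2 18.8 24.0
    endloop
  endfacet
  facet normal -0.9252 -0.3796 0.0000
    outer loop
      vertex 0.0 11.0 0.0
      vertex 3.2 3.2 0.0
      vertex 3.2 3.2 24.0
    endloop
  endfacet
  facet normal -0.9252 -0.3796 0.0000
    outer loop
      vertex 0.0 11.0 0.0
      vertex 3.2 3.2 24.0
      vertex 0.0 11.0 24.0
    endloop
  endfacet
  facet normal -0.3796 -0.9252 0.0000
    outer loop
      vertex 3.2 3.2 0.0
      vertex 11.0 0.0 0.0
      vertex 11.0 0.0 24.0
    endloop
  endfacet
  facet normal -0.3796 -0.9252 0.0000
    outer loop
      vertex 3.2 3.2 0.0
      vertex 11.0 0.0 24.0
      vertex 3.2 3.2 24.0
    endloop
  endfacet
  facet normal 0.3796 -0.9252 0.0000
    outer loop
      vertex 11.0 0.0 0.0
      vertex 18.8 3.2 0.0
      vertex 18.8 3.2 24.0
    endloop
  endfacet
  facet normal 0.3796 -0.9252 0.0000
    outer loop
      vertex 11.0 0.0 0.0
      vertex 18.8 3.2 24.0
      vertex 11.0 0.0 24.0
    endloop
  endfacet
  facet normal 0.9252 -0.3796 0.0000
    outer loop
      vertex 18.8 3.2 0.0
      vertex 22.0 11.0 0.0
      vertex 22.0 11.0 24.0
    endloop
  endfacet
  facet normal 0.9252 -0.3796 0.0000
    outer loop
      vertex 18.8 3.2 0.0
      vertex 22.0 11.0 24.0
      vertex 18.8 3.2 24.0
    endloop
  endfacet
endsolid part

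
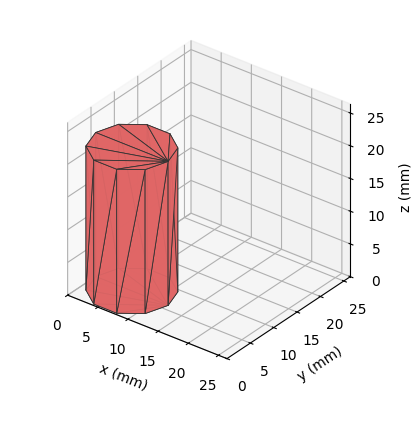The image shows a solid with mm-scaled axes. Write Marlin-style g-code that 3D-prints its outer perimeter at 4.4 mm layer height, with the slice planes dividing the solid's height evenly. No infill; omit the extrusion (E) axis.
Reading the render: the shape is a regular 10-sided prism (a cylinder approximated with 10 flat sides), circumscribed radius ≈ 6 mm, height ≈ 22 mm (dimensions read to the nearest mm from the axis ticks). For the g-code, the solid's height is divided into equal slices at the stated Δz and each level perimeter traced with G1 moves after a G0 lift.

; perimeter-only toolpath
G21 ; units = mm
G90 ; absolute positioning
G28 ; home
; layer 1
G0 Z4.4
G0 X12.0 Y6.0
G1 X10.9 Y9.5
G1 X7.9 Y11.7
G1 X4.1 Y11.7
G1 X1.1 Y9.5
G1 X0.0 Y6.0
G1 X1.1 Y2.5
G1 X4.1 Y0.3
G1 X7.9 Y0.3
G1 X10.9 Y2.5
G1 X12.0 Y6.0
; layer 2
G0 Z8.8
G0 X12.0 Y6.0
G1 X10.9 Y9.5
G1 X7.9 Y11.7
G1 X4.1 Y11.7
G1 X1.1 Y9.5
G1 X0.0 Y6.0
G1 X1.1 Y2.5
G1 X4.1 Y0.3
G1 X7.9 Y0.3
G1 X10.9 Y2.5
G1 X12.0 Y6.0
; layer 3
G0 Z13.2
G0 X12.0 Y6.0
G1 X10.9 Y9.5
G1 X7.9 Y11.7
G1 X4.1 Y11.7
G1 X1.1 Y9.5
G1 X0.0 Y6.0
G1 X1.1 Y2.5
G1 X4.1 Y0.3
G1 X7.9 Y0.3
G1 X10.9 Y2.5
G1 X12.0 Y6.0
; layer 4
G0 Z17.6
G0 X12.0 Y6.0
G1 X10.9 Y9.5
G1 X7.9 Y11.7
G1 X4.1 Y11.7
G1 X1.1 Y9.5
G1 X0.0 Y6.0
G1 X1.1 Y2.5
G1 X4.1 Y0.3
G1 X7.9 Y0.3
G1 X10.9 Y2.5
G1 X12.0 Y6.0
; layer 5
G0 Z22.0
G0 X12.0 Y6.0
G1 X10.9 Y9.5
G1 X7.9 Y11.7
G1 X4.1 Y11.7
G1 X1.1 Y9.5
G1 X0.0 Y6.0
G1 X1.1 Y2.5
G1 X4.1 Y0.3
G1 X7.9 Y0.3
G1 X10.9 Y2.5
G1 X12.0 Y6.0
M2 ; end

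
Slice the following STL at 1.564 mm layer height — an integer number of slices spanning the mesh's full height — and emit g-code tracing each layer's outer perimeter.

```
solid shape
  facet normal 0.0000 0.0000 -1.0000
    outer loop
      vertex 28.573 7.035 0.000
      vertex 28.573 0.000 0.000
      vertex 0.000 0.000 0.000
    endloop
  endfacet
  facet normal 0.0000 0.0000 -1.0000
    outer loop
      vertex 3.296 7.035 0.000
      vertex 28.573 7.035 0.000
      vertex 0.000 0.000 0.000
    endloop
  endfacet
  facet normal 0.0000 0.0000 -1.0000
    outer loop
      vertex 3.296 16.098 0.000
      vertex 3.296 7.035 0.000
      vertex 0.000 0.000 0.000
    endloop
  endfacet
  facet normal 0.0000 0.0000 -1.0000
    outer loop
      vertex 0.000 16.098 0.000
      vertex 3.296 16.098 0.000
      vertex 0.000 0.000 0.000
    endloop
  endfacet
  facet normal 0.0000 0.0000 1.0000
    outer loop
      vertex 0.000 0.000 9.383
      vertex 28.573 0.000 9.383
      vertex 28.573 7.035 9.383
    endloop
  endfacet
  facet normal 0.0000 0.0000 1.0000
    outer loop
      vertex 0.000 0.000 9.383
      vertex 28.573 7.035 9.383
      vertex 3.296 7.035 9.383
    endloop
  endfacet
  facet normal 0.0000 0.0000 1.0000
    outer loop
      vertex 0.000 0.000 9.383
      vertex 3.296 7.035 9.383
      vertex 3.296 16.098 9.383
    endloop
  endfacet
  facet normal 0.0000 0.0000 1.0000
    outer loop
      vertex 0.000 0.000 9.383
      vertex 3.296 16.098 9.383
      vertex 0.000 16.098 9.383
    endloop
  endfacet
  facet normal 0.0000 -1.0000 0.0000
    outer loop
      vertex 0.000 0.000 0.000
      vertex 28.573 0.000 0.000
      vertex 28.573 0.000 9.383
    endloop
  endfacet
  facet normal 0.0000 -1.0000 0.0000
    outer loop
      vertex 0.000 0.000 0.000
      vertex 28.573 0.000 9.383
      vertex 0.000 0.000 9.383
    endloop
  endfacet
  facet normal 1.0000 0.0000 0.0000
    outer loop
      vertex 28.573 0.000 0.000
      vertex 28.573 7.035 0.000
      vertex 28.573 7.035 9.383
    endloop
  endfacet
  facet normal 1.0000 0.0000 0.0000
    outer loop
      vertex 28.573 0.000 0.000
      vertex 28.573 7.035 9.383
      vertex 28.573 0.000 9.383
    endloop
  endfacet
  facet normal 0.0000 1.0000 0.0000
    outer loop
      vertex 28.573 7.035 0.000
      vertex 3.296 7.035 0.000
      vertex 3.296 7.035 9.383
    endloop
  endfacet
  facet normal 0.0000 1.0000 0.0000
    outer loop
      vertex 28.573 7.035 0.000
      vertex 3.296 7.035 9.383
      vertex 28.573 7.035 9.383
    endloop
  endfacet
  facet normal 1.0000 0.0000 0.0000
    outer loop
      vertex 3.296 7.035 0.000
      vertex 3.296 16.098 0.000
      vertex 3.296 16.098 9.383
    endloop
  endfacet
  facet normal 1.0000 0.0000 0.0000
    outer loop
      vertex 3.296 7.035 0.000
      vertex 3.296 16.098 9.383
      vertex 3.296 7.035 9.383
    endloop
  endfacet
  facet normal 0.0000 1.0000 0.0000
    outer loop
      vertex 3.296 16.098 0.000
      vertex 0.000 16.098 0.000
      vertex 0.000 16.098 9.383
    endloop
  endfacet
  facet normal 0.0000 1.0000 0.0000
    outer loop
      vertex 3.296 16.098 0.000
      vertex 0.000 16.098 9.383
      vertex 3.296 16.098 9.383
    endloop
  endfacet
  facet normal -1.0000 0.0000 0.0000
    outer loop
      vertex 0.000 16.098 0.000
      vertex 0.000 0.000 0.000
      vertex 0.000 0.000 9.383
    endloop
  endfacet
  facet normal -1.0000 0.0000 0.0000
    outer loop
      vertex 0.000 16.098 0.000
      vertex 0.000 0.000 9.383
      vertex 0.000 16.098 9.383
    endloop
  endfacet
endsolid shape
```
; perimeter-only toolpath
G21 ; units = mm
G90 ; absolute positioning
G28 ; home
; layer 1
G0 Z1.564
G0 X0.000 Y0.000
G1 X28.573 Y0.000
G1 X28.573 Y7.035
G1 X3.296 Y7.035
G1 X3.296 Y16.098
G1 X0.000 Y16.098
G1 X0.000 Y0.000
; layer 2
G0 Z3.128
G0 X0.000 Y0.000
G1 X28.573 Y0.000
G1 X28.573 Y7.035
G1 X3.296 Y7.035
G1 X3.296 Y16.098
G1 X0.000 Y16.098
G1 X0.000 Y0.000
; layer 3
G0 Z4.691
G0 X0.000 Y0.000
G1 X28.573 Y0.000
G1 X28.573 Y7.035
G1 X3.296 Y7.035
G1 X3.296 Y16.098
G1 X0.000 Y16.098
G1 X0.000 Y0.000
; layer 4
G0 Z6.255
G0 X0.000 Y0.000
G1 X28.573 Y0.000
G1 X28.573 Y7.035
G1 X3.296 Y7.035
G1 X3.296 Y16.098
G1 X0.000 Y16.098
G1 X0.000 Y0.000
; layer 5
G0 Z7.819
G0 X0.000 Y0.000
G1 X28.573 Y0.000
G1 X28.573 Y7.035
G1 X3.296 Y7.035
G1 X3.296 Y16.098
G1 X0.000 Y16.098
G1 X0.000 Y0.000
; layer 6
G0 Z9.383
G0 X0.000 Y0.000
G1 X28.573 Y0.000
G1 X28.573 Y7.035
G1 X3.296 Y7.035
G1 X3.296 Y16.098
G1 X0.000 Y16.098
G1 X0.000 Y0.000
M2 ; end

The solid is an L-shaped prism: outer 28.6 × 16.1 mm, arm thicknesses ≈ 7.04 mm (horizontal) and 3.3 mm (vertical), extruded 9.38 mm in z. Slicing at Δz = 1.564 mm — 6 equal slices spanning the solid's height, so layer i sits at z = i·h/6 — gives 6 non-empty perimeters. Each is a 6-segment closed polygon; G0 lifts to the layer z and rapids to the start vertex, then G1 traces the edges.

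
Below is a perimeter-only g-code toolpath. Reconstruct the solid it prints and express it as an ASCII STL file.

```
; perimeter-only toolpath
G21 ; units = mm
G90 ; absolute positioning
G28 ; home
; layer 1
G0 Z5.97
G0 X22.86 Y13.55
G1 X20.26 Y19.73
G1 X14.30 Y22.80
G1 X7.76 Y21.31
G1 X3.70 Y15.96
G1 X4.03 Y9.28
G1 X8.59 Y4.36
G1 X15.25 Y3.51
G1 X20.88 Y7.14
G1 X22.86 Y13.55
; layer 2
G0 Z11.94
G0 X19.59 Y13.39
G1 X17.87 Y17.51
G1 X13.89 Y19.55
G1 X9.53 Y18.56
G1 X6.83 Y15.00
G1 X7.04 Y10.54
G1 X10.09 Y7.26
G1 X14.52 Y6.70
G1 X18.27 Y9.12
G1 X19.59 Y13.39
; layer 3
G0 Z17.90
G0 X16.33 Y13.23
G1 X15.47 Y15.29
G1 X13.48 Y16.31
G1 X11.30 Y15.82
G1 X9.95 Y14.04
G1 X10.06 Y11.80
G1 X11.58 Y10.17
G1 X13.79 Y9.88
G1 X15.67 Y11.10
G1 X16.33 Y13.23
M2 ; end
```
solid part
  facet normal 0.0000 0.0000 -1.0000
    outer loop
      vertex 14.71 26.04 0.00
      vertex 22.66 21.95 0.00
      vertex 26.12 13.71 0.00
    endloop
  endfacet
  facet normal 0.0000 0.0000 -1.0000
    outer loop
      vertex 5.99 24.06 0.00
      vertex 14.71 26.04 0.00
      vertex 26.12 13.71 0.00
    endloop
  endfacet
  facet normal 0.0000 0.0000 -1.0000
    outer loop
      vertex 0.58 16.93 0.00
      vertex 5.99 24.06 0.00
      vertex 26.12 13.71 0.00
    endloop
  endfacet
  facet normal 0.0000 0.0000 -1.0000
    outer loop
      vertex 1.02 8.01 0.00
      vertex 0.58 16.93 0.00
      vertex 26.12 13.71 0.00
    endloop
  endfacet
  facet normal 0.0000 0.0000 -1.0000
    outer loop
      vertex 7.10 1.45 0.00
      vertex 1.02 8.01 0.00
      vertex 26.12 13.71 0.00
    endloop
  endfacet
  facet normal 0.0000 0.0000 -1.0000
    outer loop
      vertex 15.97 0.32 0.00
      vertex 7.10 1.45 0.00
      vertex 26.12 13.71 0.00
    endloop
  endfacet
  facet normal 0.0000 0.0000 -1.0000
    outer loop
      vertex 23.48 5.17 0.00
      vertex 15.97 0.32 0.00
      vertex 26.12 13.71 0.00
    endloop
  endfacet
  facet normal 0.8199 0.3443 0.4575
    outer loop
      vertex 26.12 13.71 0.00
      vertex 22.66 21.95 0.00
      vertex 13.07 13.07 23.87
    endloop
  endfacet
  facet normal 0.4068 0.7907 0.4576
    outer loop
      vertex 22.66 21.95 0.00
      vertex 14.71 26.04 0.00
      vertex 13.07 13.07 23.87
    endloop
  endfacet
  facet normal -0.1969 0.8671 0.4576
    outer loop
      vertex 14.71 26.04 0.00
      vertex 5.99 24.06 0.00
      vertex 13.07 13.07 23.87
    endloop
  endfacet
  facet normal -0.7084 0.5375 0.4576
    outer loop
      vertex 5.99 24.06 0.00
      vertex 0.58 16.93 0.00
      vertex 13.07 13.07 23.87
    endloop
  endfacet
  facet normal -0.8881 -0.0438 0.4576
    outer loop
      vertex 0.58 16.93 0.00
      vertex 1.02 8.01 0.00
      vertex 13.07 13.07 23.87
    endloop
  endfacet
  facet normal -0.6522 -0.6045 0.4574
    outer loop
      vertex 1.02 8.01 0.00
      vertex 7.10 1.45 0.00
      vertex 13.07 13.07 23.87
    endloop
  endfacet
  facet normal -0.1124 -0.8821 0.4575
    outer loop
      vertex 7.10 1.45 0.00
      vertex 15.97 0.32 0.00
      vertex 13.07 13.07 23.87
    endloop
  endfacet
  facet normal 0.4824 -0.7469 0.4576
    outer loop
      vertex 15.97 0.32 0.00
      vertex 23.48 5.17 0.00
      vertex 13.07 13.07 23.87
    endloop
  endfacet
  facet normal 0.8496 -0.2626 0.4574
    outer loop
      vertex 23.48 5.17 0.00
      vertex 26.12 13.71 0.00
      vertex 13.07 13.07 23.87
    endloop
  endfacet
endsolid part

The G0 Z moves step by Δz≈5.97 mm. The G1 loops shrink linearly with z, so the solid tapers from its base footprint up to z≈23.9. Closing with a flat bottom cap and the tapered top and triangulating gives 16 facets — a regular 9-sided pyramid, base circumscribed radius ≈ 13.1 mm, apex at z ≈ 23.9 mm.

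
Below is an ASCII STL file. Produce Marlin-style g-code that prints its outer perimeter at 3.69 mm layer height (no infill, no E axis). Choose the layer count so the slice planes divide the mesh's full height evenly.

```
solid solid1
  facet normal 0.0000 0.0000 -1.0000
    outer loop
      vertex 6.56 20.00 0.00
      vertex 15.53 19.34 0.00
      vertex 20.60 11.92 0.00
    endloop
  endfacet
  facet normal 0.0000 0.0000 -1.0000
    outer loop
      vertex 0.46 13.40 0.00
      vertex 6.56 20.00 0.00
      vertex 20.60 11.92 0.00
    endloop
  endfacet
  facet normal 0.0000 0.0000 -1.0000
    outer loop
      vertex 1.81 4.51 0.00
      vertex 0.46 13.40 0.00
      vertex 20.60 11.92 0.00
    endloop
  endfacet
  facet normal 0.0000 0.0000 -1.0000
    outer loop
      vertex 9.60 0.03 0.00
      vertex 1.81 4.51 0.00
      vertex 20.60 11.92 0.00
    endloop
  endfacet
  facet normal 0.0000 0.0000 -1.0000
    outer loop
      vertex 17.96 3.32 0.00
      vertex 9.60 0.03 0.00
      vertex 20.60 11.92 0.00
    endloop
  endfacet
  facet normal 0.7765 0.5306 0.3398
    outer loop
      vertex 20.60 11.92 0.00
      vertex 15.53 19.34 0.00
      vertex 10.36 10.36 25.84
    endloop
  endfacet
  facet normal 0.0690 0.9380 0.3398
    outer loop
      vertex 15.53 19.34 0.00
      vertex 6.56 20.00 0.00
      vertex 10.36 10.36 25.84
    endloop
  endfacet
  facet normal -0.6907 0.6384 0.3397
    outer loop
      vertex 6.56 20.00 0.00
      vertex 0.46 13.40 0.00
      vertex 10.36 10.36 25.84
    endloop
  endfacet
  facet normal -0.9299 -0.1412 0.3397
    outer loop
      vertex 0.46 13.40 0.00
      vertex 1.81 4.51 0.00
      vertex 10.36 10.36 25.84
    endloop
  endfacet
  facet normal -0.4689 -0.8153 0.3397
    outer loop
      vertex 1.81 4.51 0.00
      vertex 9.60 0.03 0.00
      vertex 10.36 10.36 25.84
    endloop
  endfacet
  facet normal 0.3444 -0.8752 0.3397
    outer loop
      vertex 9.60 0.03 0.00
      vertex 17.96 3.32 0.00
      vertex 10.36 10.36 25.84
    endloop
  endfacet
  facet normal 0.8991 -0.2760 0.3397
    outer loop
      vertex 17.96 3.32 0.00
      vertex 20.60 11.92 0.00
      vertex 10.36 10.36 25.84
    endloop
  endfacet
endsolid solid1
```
; perimeter-only toolpath
G21 ; units = mm
G90 ; absolute positioning
G28 ; home
; layer 1
G0 Z3.69
G0 X19.14 Y11.70
G1 X14.79 Y18.06
G1 X7.10 Y18.62
G1 X1.87 Y12.97
G1 X3.03 Y5.35
G1 X9.71 Y1.51
G1 X16.87 Y4.33
G1 X19.14 Y11.70
; layer 2
G0 Z7.38
G0 X17.67 Y11.47
G1 X14.05 Y16.77
G1 X7.65 Y17.25
G1 X3.29 Y12.53
G1 X4.25 Y6.18
G1 X9.82 Y2.98
G1 X15.79 Y5.33
G1 X17.67 Y11.47
; layer 3
G0 Z11.07
G0 X16.21 Y11.25
G1 X13.31 Y15.49
G1 X8.19 Y15.87
G1 X4.70 Y12.10
G1 X5.47 Y7.02
G1 X9.93 Y4.46
G1 X14.70 Y6.34
G1 X16.21 Y11.25
; layer 4
G0 Z14.77
G0 X14.75 Y11.03
G1 X12.58 Y14.21
G1 X8.73 Y14.49
G1 X6.12 Y11.66
G1 X6.70 Y7.85
G1 X10.03 Y5.93
G1 X13.62 Y7.34
G1 X14.75 Y11.03
; layer 5
G0 Z18.46
G0 X13.29 Y10.81
G1 X11.84 Y12.93
G1 X9.27 Y13.11
G1 X7.53 Y11.23
G1 X7.92 Y8.69
G1 X10.14 Y7.41
G1 X12.53 Y8.35
G1 X13.29 Y10.81
; layer 6
G0 Z22.15
G0 X11.82 Y10.58
G1 X11.10 Y11.64
G1 X9.82 Y11.74
G1 X8.95 Y10.79
G1 X9.14 Y9.52
G1 X10.25 Y8.88
G1 X11.45 Y9.35
G1 X11.82 Y10.58
M2 ; end

The solid is a regular 7-sided pyramid, base circumscribed radius ≈ 10.4 mm, apex at z ≈ 25.8 mm. Slicing at Δz = 3.69 mm — 7 equal slices spanning the solid's height, so layer i sits at z = i·h/7 — gives 6 non-empty perimeters. Each is a 7-segment closed polygon; G0 lifts to the layer z and rapids to the start vertex, then G1 traces the edges. The cross-section shrinks linearly with z (the slice at the apex is degenerate and omitted).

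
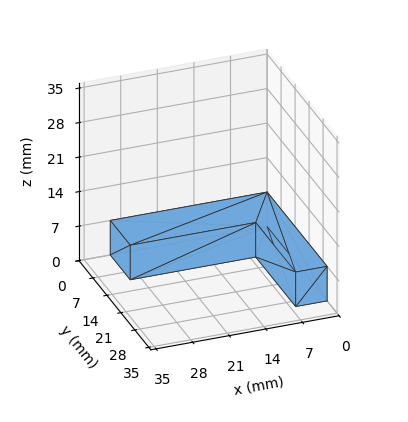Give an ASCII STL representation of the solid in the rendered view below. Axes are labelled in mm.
Reading the render: the shape is an L-shaped prism: outer 30 × 30 mm, arm thicknesses ≈ 10 mm (horizontal) and 6 mm (vertical), extruded 7 mm in z (dimensions read to the nearest mm from the axis ticks). For the STL, each face is triangulated and given an outward normal.

solid part
  facet normal 0.0000 0.0000 -1.0000
    outer loop
      vertex 30.00 10.00 0.00
      vertex 30.00 0.00 0.00
      vertex 0.00 0.00 0.00
    endloop
  endfacet
  facet normal 0.0000 0.0000 -1.0000
    outer loop
      vertex 6.00 10.00 0.00
      vertex 30.00 10.00 0.00
      vertex 0.00 0.00 0.00
    endloop
  endfacet
  facet normal 0.0000 0.0000 -1.0000
    outer loop
      vertex 6.00 30.00 0.00
      vertex 6.00 10.00 0.00
      vertex 0.00 0.00 0.00
    endloop
  endfacet
  facet normal 0.0000 0.0000 -1.0000
    outer loop
      vertex 0.00 30.00 0.00
      vertex 6.00 30.00 0.00
      vertex 0.00 0.00 0.00
    endloop
  endfacet
  facet normal 0.0000 0.0000 1.0000
    outer loop
      vertex 0.00 0.00 7.00
      vertex 30.00 0.00 7.00
      vertex 30.00 10.00 7.00
    endloop
  endfacet
  facet normal 0.0000 0.0000 1.0000
    outer loop
      vertex 0.00 0.00 7.00
      vertex 30.00 10.00 7.00
      vertex 6.00 10.00 7.00
    endloop
  endfacet
  facet normal 0.0000 0.0000 1.0000
    outer loop
      vertex 0.00 0.00 7.00
      vertex 6.00 10.00 7.00
      vertex 6.00 30.00 7.00
    endloop
  endfacet
  facet normal 0.0000 0.0000 1.0000
    outer loop
      vertex 0.00 0.00 7.00
      vertex 6.00 30.00 7.00
      vertex 0.00 30.00 7.00
    endloop
  endfacet
  facet normal 0.0000 -1.0000 0.0000
    outer loop
      vertex 0.00 0.00 0.00
      vertex 30.00 0.00 0.00
      vertex 30.00 0.00 7.00
    endloop
  endfacet
  facet normal 0.0000 -1.0000 0.0000
    outer loop
      vertex 0.00 0.00 0.00
      vertex 30.00 0.00 7.00
      vertex 0.00 0.00 7.00
    endloop
  endfacet
  facet normal 1.0000 0.0000 0.0000
    outer loop
      vertex 30.00 0.00 0.00
      vertex 30.00 10.00 0.00
      vertex 30.00 10.00 7.00
    endloop
  endfacet
  facet normal 1.0000 0.0000 0.0000
    outer loop
      vertex 30.00 0.00 0.00
      vertex 30.00 10.00 7.00
      vertex 30.00 0.00 7.00
    endloop
  endfacet
  facet normal 0.0000 1.0000 0.0000
    outer loop
      vertex 30.00 10.00 0.00
      vertex 6.00 10.00 0.00
      vertex 6.00 10.00 7.00
    endloop
  endfacet
  facet normal 0.0000 1.0000 0.0000
    outer loop
      vertex 30.00 10.00 0.00
      vertex 6.00 10.00 7.00
      vertex 30.00 10.00 7.00
    endloop
  endfacet
  facet normal 1.0000 0.0000 0.0000
    outer loop
      vertex 6.00 10.00 0.00
      vertex 6.00 30.00 0.00
      vertex 6.00 30.00 7.00
    endloop
  endfacet
  facet normal 1.0000 0.0000 0.0000
    outer loop
      vertex 6.00 10.00 0.00
      vertex 6.00 30.00 7.00
      vertex 6.00 10.00 7.00
    endloop
  endfacet
  facet normal 0.0000 1.0000 0.0000
    outer loop
      vertex 6.00 30.00 0.00
      vertex 0.00 30.00 0.00
      vertex 0.00 30.00 7.00
    endloop
  endfacet
  facet normal 0.0000 1.0000 0.0000
    outer loop
      vertex 6.00 30.00 0.00
      vertex 0.00 30.00 7.00
      vertex 6.00 30.00 7.00
    endloop
  endfacet
  facet normal -1.0000 0.0000 0.0000
    outer loop
      vertex 0.00 30.00 0.00
      vertex 0.00 0.00 0.00
      vertex 0.00 0.00 7.00
    endloop
  endfacet
  facet normal -1.0000 0.0000 0.0000
    outer loop
      vertex 0.00 30.00 0.00
      vertex 0.00 0.00 7.00
      vertex 0.00 30.00 7.00
    endloop
  endfacet
endsolid part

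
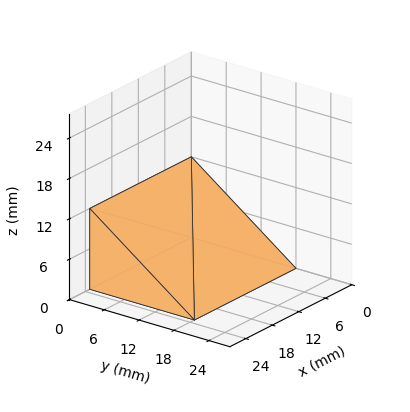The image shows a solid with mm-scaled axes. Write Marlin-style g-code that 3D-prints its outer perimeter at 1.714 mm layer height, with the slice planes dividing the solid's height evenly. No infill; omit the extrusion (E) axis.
Reading the render: the shape is a wedge (ramp): 23 × 18 mm base, rising to 12 mm along the y=0 edge and sloping linearly to z=0 at y=18 (dimensions read to the nearest mm from the axis ticks). For the g-code, the solid's height is divided into equal slices at the stated Δz and each level perimeter traced with G1 moves after a G0 lift.

; perimeter-only toolpath
G21 ; units = mm
G90 ; absolute positioning
G28 ; home
; layer 1
G0 Z1.714
G0 X0.000 Y0.000
G1 X23.000 Y0.000
G1 X23.000 Y15.429
G1 X0.000 Y15.429
G1 X0.000 Y0.000
; layer 2
G0 Z3.429
G0 X0.000 Y0.000
G1 X23.000 Y0.000
G1 X23.000 Y12.857
G1 X0.000 Y12.857
G1 X0.000 Y0.000
; layer 3
G0 Z5.143
G0 X0.000 Y0.000
G1 X23.000 Y0.000
G1 X23.000 Y10.286
G1 X0.000 Y10.286
G1 X0.000 Y0.000
; layer 4
G0 Z6.857
G0 X0.000 Y0.000
G1 X23.000 Y0.000
G1 X23.000 Y7.714
G1 X0.000 Y7.714
G1 X0.000 Y0.000
; layer 5
G0 Z8.571
G0 X0.000 Y0.000
G1 X23.000 Y0.000
G1 X23.000 Y5.143
G1 X0.000 Y5.143
G1 X0.000 Y0.000
; layer 6
G0 Z10.286
G0 X0.000 Y0.000
G1 X23.000 Y0.000
G1 X23.000 Y2.571
G1 X0.000 Y2.571
G1 X0.000 Y0.000
M2 ; end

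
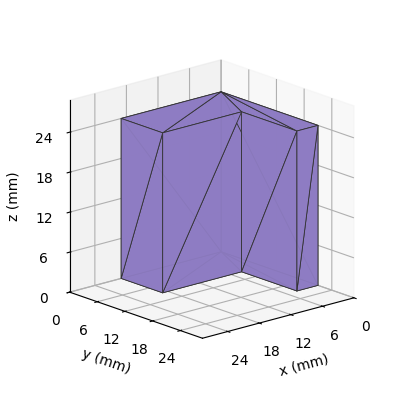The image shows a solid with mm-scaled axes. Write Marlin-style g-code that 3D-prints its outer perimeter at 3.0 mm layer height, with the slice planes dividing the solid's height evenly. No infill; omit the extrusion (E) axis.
Reading the render: the shape is an L-shaped prism: outer 19 × 21 mm, arm thicknesses ≈ 9 mm (horizontal) and 4 mm (vertical), extruded 24 mm in z (dimensions read to the nearest mm from the axis ticks). For the g-code, the solid's height is divided into equal slices at the stated Δz and each level perimeter traced with G1 moves after a G0 lift.

; perimeter-only toolpath
G21 ; units = mm
G90 ; absolute positioning
G28 ; home
; layer 1
G0 Z3.0
G0 X0.0 Y0.0
G1 X19.0 Y0.0
G1 X19.0 Y9.0
G1 X4.0 Y9.0
G1 X4.0 Y21.0
G1 X0.0 Y21.0
G1 X0.0 Y0.0
; layer 2
G0 Z6.0
G0 X0.0 Y0.0
G1 X19.0 Y0.0
G1 X19.0 Y9.0
G1 X4.0 Y9.0
G1 X4.0 Y21.0
G1 X0.0 Y21.0
G1 X0.0 Y0.0
; layer 3
G0 Z9.0
G0 X0.0 Y0.0
G1 X19.0 Y0.0
G1 X19.0 Y9.0
G1 X4.0 Y9.0
G1 X4.0 Y21.0
G1 X0.0 Y21.0
G1 X0.0 Y0.0
; layer 4
G0 Z12.0
G0 X0.0 Y0.0
G1 X19.0 Y0.0
G1 X19.0 Y9.0
G1 X4.0 Y9.0
G1 X4.0 Y21.0
G1 X0.0 Y21.0
G1 X0.0 Y0.0
; layer 5
G0 Z15.0
G0 X0.0 Y0.0
G1 X19.0 Y0.0
G1 X19.0 Y9.0
G1 X4.0 Y9.0
G1 X4.0 Y21.0
G1 X0.0 Y21.0
G1 X0.0 Y0.0
; layer 6
G0 Z18.0
G0 X0.0 Y0.0
G1 X19.0 Y0.0
G1 X19.0 Y9.0
G1 X4.0 Y9.0
G1 X4.0 Y21.0
G1 X0.0 Y21.0
G1 X0.0 Y0.0
; layer 7
G0 Z21.0
G0 X0.0 Y0.0
G1 X19.0 Y0.0
G1 X19.0 Y9.0
G1 X4.0 Y9.0
G1 X4.0 Y21.0
G1 X0.0 Y21.0
G1 X0.0 Y0.0
; layer 8
G0 Z24.0
G0 X0.0 Y0.0
G1 X19.0 Y0.0
G1 X19.0 Y9.0
G1 X4.0 Y9.0
G1 X4.0 Y21.0
G1 X0.0 Y21.0
G1 X0.0 Y0.0
M2 ; end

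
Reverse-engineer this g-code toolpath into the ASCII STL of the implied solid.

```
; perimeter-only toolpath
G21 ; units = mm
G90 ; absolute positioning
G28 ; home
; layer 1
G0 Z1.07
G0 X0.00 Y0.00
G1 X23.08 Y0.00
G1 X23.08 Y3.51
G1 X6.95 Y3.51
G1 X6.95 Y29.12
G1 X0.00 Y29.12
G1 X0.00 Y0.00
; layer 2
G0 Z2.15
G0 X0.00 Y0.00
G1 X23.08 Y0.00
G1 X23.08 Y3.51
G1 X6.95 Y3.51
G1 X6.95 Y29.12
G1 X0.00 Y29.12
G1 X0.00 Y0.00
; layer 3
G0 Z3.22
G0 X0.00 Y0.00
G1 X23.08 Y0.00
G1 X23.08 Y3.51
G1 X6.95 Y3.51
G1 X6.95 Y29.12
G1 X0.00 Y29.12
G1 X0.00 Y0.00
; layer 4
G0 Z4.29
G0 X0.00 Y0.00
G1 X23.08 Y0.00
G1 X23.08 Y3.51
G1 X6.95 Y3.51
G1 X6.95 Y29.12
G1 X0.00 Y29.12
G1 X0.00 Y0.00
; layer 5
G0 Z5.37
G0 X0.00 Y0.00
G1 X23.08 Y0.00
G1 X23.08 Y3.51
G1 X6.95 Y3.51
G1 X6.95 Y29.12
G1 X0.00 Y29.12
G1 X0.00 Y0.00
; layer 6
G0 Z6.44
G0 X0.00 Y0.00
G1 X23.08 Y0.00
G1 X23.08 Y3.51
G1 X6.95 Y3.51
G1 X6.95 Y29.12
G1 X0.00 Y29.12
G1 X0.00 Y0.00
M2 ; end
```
solid part
  facet normal 0.0000 0.0000 -1.0000
    outer loop
      vertex 23.08 3.51 0.00
      vertex 23.08 0.00 0.00
      vertex 0.00 0.00 0.00
    endloop
  endfacet
  facet normal 0.0000 0.0000 -1.0000
    outer loop
      vertex 6.95 3.51 0.00
      vertex 23.08 3.51 0.00
      vertex 0.00 0.00 0.00
    endloop
  endfacet
  facet normal 0.0000 0.0000 -1.0000
    outer loop
      vertex 6.95 29.12 0.00
      vertex 6.95 3.51 0.00
      vertex 0.00 0.00 0.00
    endloop
  endfacet
  facet normal 0.0000 0.0000 -1.0000
    outer loop
      vertex 0.00 29.12 0.00
      vertex 6.95 29.12 0.00
      vertex 0.00 0.00 0.00
    endloop
  endfacet
  facet normal 0.0000 0.0000 1.0000
    outer loop
      vertex 0.00 0.00 6.44
      vertex 23.08 0.00 6.44
      vertex 23.08 3.51 6.44
    endloop
  endfacet
  facet normal 0.0000 0.0000 1.0000
    outer loop
      vertex 0.00 0.00 6.44
      vertex 23.08 3.51 6.44
      vertex 6.95 3.51 6.44
    endloop
  endfacet
  facet normal 0.0000 0.0000 1.0000
    outer loop
      vertex 0.00 0.00 6.44
      vertex 6.95 3.51 6.44
      vertex 6.95 29.12 6.44
    endloop
  endfacet
  facet normal 0.0000 0.0000 1.0000
    outer loop
      vertex 0.00 0.00 6.44
      vertex 6.95 29.12 6.44
      vertex 0.00 29.12 6.44
    endloop
  endfacet
  facet normal 0.0000 -1.0000 0.0000
    outer loop
      vertex 0.00 0.00 0.00
      vertex 23.08 0.00 0.00
      vertex 23.08 0.00 6.44
    endloop
  endfacet
  facet normal 0.0000 -1.0000 0.0000
    outer loop
      vertex 0.00 0.00 0.00
      vertex 23.08 0.00 6.44
      vertex 0.00 0.00 6.44
    endloop
  endfacet
  facet normal 1.0000 0.0000 0.0000
    outer loop
      vertex 23.08 0.00 0.00
      vertex 23.08 3.51 0.00
      vertex 23.08 3.51 6.44
    endloop
  endfacet
  facet normal 1.0000 0.0000 0.0000
    outer loop
      vertex 23.08 0.00 0.00
      vertex 23.08 3.51 6.44
      vertex 23.08 0.00 6.44
    endloop
  endfacet
  facet normal 0.0000 1.0000 0.0000
    outer loop
      vertex 23.08 3.51 0.00
      vertex 6.95 3.51 0.00
      vertex 6.95 3.51 6.44
    endloop
  endfacet
  facet normal 0.0000 1.0000 0.0000
    outer loop
      vertex 23.08 3.51 0.00
      vertex 6.95 3.51 6.44
      vertex 23.08 3.51 6.44
    endloop
  endfacet
  facet normal 1.0000 0.0000 0.0000
    outer loop
      vertex 6.95 3.51 0.00
      vertex 6.95 29.12 0.00
      vertex 6.95 29.12 6.44
    endloop
  endfacet
  facet normal 1.0000 0.0000 0.0000
    outer loop
      vertex 6.95 3.51 0.00
      vertex 6.95 29.12 6.44
      vertex 6.95 3.51 6.44
    endloop
  endfacet
  facet normal 0.0000 1.0000 0.0000
    outer loop
      vertex 6.95 29.12 0.00
      vertex 0.00 29.12 0.00
      vertex 0.00 29.12 6.44
    endloop
  endfacet
  facet normal 0.0000 1.0000 0.0000
    outer loop
      vertex 6.95 29.12 0.00
      vertex 0.00 29.12 6.44
      vertex 6.95 29.12 6.44
    endloop
  endfacet
  facet normal -1.0000 0.0000 0.0000
    outer loop
      vertex 0.00 29.12 0.00
      vertex 0.00 0.00 0.00
      vertex 0.00 0.00 6.44
    endloop
  endfacet
  facet normal -1.0000 0.0000 0.0000
    outer loop
      vertex 0.00 29.12 0.00
      vertex 0.00 0.00 6.44
      vertex 0.00 29.12 6.44
    endloop
  endfacet
endsolid part

The G0 Z moves step by Δz≈1.07 mm. Every layer's G1 loop is the same polygon, so the solid is a straight extrusion of it from z=0 to z≈6.44. Closing with flat bottom and top caps and triangulating gives 20 facets — an L-shaped prism: outer 23.1 × 29.1 mm, arm thicknesses ≈ 3.51 mm (horizontal) and 6.95 mm (vertical), extruded 6.44 mm in z.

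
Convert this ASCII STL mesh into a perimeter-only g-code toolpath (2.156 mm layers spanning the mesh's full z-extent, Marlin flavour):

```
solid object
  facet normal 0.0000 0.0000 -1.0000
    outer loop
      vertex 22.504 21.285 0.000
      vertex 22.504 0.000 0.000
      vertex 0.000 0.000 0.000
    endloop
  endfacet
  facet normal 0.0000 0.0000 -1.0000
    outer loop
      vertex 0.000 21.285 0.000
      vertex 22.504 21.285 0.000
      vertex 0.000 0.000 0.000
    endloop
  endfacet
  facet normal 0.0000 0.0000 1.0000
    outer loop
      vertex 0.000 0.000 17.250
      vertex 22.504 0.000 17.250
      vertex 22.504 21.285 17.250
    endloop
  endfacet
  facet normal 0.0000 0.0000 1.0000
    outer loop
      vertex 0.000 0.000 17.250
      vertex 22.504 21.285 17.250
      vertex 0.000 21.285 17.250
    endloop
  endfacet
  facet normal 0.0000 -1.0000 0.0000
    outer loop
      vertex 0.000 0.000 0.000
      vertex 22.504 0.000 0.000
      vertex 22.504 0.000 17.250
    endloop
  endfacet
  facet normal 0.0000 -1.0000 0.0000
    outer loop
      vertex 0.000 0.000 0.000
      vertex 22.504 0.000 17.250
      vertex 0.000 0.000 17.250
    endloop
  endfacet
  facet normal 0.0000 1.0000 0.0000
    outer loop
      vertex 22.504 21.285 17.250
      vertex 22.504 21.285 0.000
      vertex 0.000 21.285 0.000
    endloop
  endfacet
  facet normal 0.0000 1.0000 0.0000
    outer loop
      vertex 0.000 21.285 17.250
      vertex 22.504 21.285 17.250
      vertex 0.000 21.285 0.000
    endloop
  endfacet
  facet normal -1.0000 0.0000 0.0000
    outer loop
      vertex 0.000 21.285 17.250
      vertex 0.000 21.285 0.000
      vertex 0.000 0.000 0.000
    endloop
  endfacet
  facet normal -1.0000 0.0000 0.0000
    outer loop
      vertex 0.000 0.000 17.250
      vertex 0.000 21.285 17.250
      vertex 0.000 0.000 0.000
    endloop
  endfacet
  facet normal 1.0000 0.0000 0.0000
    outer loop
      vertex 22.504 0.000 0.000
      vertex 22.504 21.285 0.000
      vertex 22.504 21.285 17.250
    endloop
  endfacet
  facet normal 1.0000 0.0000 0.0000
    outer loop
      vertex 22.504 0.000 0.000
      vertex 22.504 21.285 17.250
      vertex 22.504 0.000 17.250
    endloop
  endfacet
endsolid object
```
; perimeter-only toolpath
G21 ; units = mm
G90 ; absolute positioning
G28 ; home
; layer 1
G0 Z2.156
G0 X0.000 Y0.000
G1 X22.504 Y0.000
G1 X22.504 Y21.285
G1 X0.000 Y21.285
G1 X0.000 Y0.000
; layer 2
G0 Z4.312
G0 X0.000 Y0.000
G1 X22.504 Y0.000
G1 X22.504 Y21.285
G1 X0.000 Y21.285
G1 X0.000 Y0.000
; layer 3
G0 Z6.469
G0 X0.000 Y0.000
G1 X22.504 Y0.000
G1 X22.504 Y21.285
G1 X0.000 Y21.285
G1 X0.000 Y0.000
; layer 4
G0 Z8.625
G0 X0.000 Y0.000
G1 X22.504 Y0.000
G1 X22.504 Y21.285
G1 X0.000 Y21.285
G1 X0.000 Y0.000
; layer 5
G0 Z10.781
G0 X0.000 Y0.000
G1 X22.504 Y0.000
G1 X22.504 Y21.285
G1 X0.000 Y21.285
G1 X0.000 Y0.000
; layer 6
G0 Z12.938
G0 X0.000 Y0.000
G1 X22.504 Y0.000
G1 X22.504 Y21.285
G1 X0.000 Y21.285
G1 X0.000 Y0.000
; layer 7
G0 Z15.094
G0 X0.000 Y0.000
G1 X22.504 Y0.000
G1 X22.504 Y21.285
G1 X0.000 Y21.285
G1 X0.000 Y0.000
; layer 8
G0 Z17.250
G0 X0.000 Y0.000
G1 X22.504 Y0.000
G1 X22.504 Y21.285
G1 X0.000 Y21.285
G1 X0.000 Y0.000
M2 ; end

The solid is a rectangular box, roughly 22.5 × 21.3 mm footprint and 17.2 mm tall. Slicing at Δz = 2.156 mm — 8 equal slices spanning the solid's height, so layer i sits at z = i·h/8 — gives 8 non-empty perimeters. Each is a 4-segment closed polygon; G0 lifts to the layer z and rapids to the start vertex, then G1 traces the edges.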